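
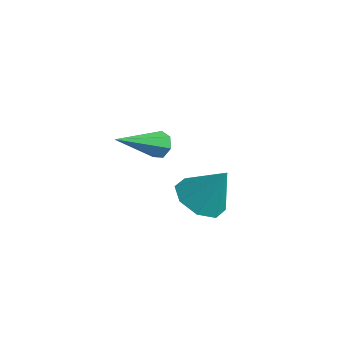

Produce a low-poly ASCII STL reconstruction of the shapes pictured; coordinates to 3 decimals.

solid 
facet normal -0.434 -0.306 -0.848
outer loop
vertex 2.174 -2.099 0.613
vertex 1.381 -1.956 0.967
vertex 1.951 -1.473 0.501
endloop
endfacet
facet normal 0.943 0.330 -0.031
outer loop
vertex 2.174 -2.099 0.613
vertex 1.951 -1.473 0.501
vertex 2.019 -1.504 2.213
endloop
endfacet
facet normal -0.433 -0.307 -0.848
outer loop
vertex 1.951 -1.473 0.501
vertex 1.381 -1.956 0.967
vertex 1.393 -1.131 0.662
endloop
endfacet
facet normal 0.521 0.853 -0.005
outer loop
vertex 1.951 -1.473 0.501
vertex 1.393 -1.131 0.662
vertex 2.019 -1.504 2.213
endloop
endfacet
facet normal -0.434 -0.307 -0.847
outer loop
vertex 1.393 -1.131 0.662
vertex 1.381 -1.956 0.967
vertex 0.829 -1.272 1.002
endloop
endfacet
facet normal -0.081 0.961 0.264
outer loop
vertex 1.393 -1.131 0.662
vertex 0.829 -1.272 1.002
vertex 2.019 -1.504 2.213
endloop
endfacet
facet normal -0.434 -0.307 -0.847
outer loop
vertex 0.829 -1.272 1.002
vertex 1.381 -1.956 0.967
vertex 0.588 -1.813 1.321
endloop
endfacet
facet normal -0.514 0.594 0.619
outer loop
vertex 0.829 -1.272 1.002
vertex 0.588 -1.813 1.321
vertex 2.019 -1.504 2.213
endloop
endfacet
facet normal -0.434 -0.308 -0.847
outer loop
vertex 0.588 -1.813 1.321
vertex 1.381 -1.956 0.967
vertex 0.812 -2.439 1.434
endloop
endfacet
facet normal -0.523 -0.034 0.851
outer loop
vertex 0.588 -1.813 1.321
vertex 0.812 -2.439 1.434
vertex 2.019 -1.504 2.213
endloop
endfacet
facet normal -0.434 -0.308 -0.847
outer loop
vertex 0.812 -2.439 1.434
vertex 1.381 -1.956 0.967
vertex 1.369 -2.781 1.273
endloop
endfacet
facet normal -0.102 -0.555 0.825
outer loop
vertex 0.812 -2.439 1.434
vertex 1.369 -2.781 1.273
vertex 2.019 -1.504 2.213
endloop
endfacet
facet normal -0.433 -0.308 -0.847
outer loop
vertex 1.369 -2.781 1.273
vertex 1.381 -1.956 0.967
vertex 1.934 -2.64 0.933
endloop
endfacet
facet normal 0.500 -0.664 0.556
outer loop
vertex 1.369 -2.781 1.273
vertex 1.934 -2.64 0.933
vertex 2.019 -1.504 2.213
endloop
endfacet
facet normal -0.434 -0.308 -0.847
outer loop
vertex 1.934 -2.64 0.933
vertex 1.381 -1.956 0.967
vertex 2.174 -2.099 0.613
endloop
endfacet
facet normal 0.934 -0.296 0.200
outer loop
vertex 1.934 -2.64 0.933
vertex 2.174 -2.099 0.613
vertex 2.019 -1.504 2.213
endloop
endfacet
facet normal 0.141 0.855 -0.498
outer loop
vertex -2.087 0.162 0.749
vertex -2.344 -0.039 0.331
vertex -2.541 0.233 0.742
endloop
endfacet
facet normal 0.028 0.274 0.961
outer loop
vertex -2.087 0.162 0.749
vertex -2.541 0.233 0.742
vertex -2.616 -1.681 1.289
endloop
endfacet
facet normal 0.140 0.855 -0.499
outer loop
vertex -2.541 0.233 0.742
vertex -2.344 -0.039 0.331
vertex -2.847 0.099 0.426
endloop
endfacet
facet normal -0.745 0.210 0.633
outer loop
vertex -2.541 0.233 0.742
vertex -2.847 0.099 0.426
vertex -2.616 -1.681 1.289
endloop
endfacet
facet normal 0.141 0.856 -0.498
outer loop
vertex -2.847 0.099 0.426
vertex -2.344 -0.039 0.331
vertex -2.774 -0.138 0.039
endloop
endfacet
facet normal -0.982 -0.168 -0.083
outer loop
vertex -2.847 0.099 0.426
vertex -2.774 -0.138 0.039
vertex -2.616 -1.681 1.289
endloop
endfacet
facet normal 0.142 0.855 -0.499
outer loop
vertex -2.774 -0.138 0.039
vertex -2.344 -0.039 0.331
vertex -2.378 -0.301 -0.128
endloop
endfacet
facet normal -0.507 -0.573 -0.643
outer loop
vertex -2.774 -0.138 0.039
vertex -2.378 -0.301 -0.128
vertex -2.616 -1.681 1.289
endloop
endfacet
facet normal 0.141 0.855 -0.499
outer loop
vertex -2.378 -0.301 -0.128
vertex -2.344 -0.039 0.331
vertex -1.956 -0.266 0.051
endloop
endfacet
facet normal 0.326 -0.704 -0.631
outer loop
vertex -2.378 -0.301 -0.128
vertex -1.956 -0.266 0.051
vertex -2.616 -1.681 1.289
endloop
endfacet
facet normal 0.141 0.856 -0.498
outer loop
vertex -1.956 -0.266 0.051
vertex -2.344 -0.039 0.331
vertex -1.826 -0.06 0.442
endloop
endfacet
facet normal 0.887 -0.460 -0.053
outer loop
vertex -1.956 -0.266 0.051
vertex -1.826 -0.06 0.442
vertex -2.616 -1.681 1.289
endloop
endfacet
facet normal 0.141 0.855 -0.498
outer loop
vertex -1.826 -0.06 0.442
vertex -2.344 -0.039 0.331
vertex -2.087 0.162 0.749
endloop
endfacet
facet normal 0.753 -0.024 0.657
outer loop
vertex -1.826 -0.06 0.442
vertex -2.087 0.162 0.749
vertex -2.616 -1.681 1.289
endloop
endfacet

endsolid


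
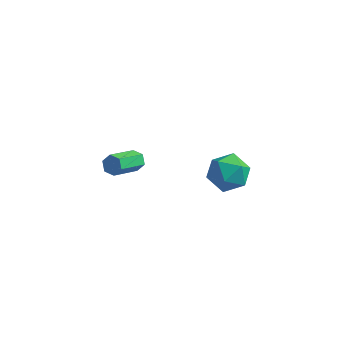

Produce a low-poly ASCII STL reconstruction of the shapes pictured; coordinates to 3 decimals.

solid 
facet normal 0.288 0.814 -0.505
outer loop
vertex -1.134 4.154 -0.949
vertex -1.344 4.456 -0.582
vertex -0.848 4.305 -0.542
endloop
endfacet
facet normal 0.784 -0.503 -0.364
outer loop
vertex -1.134 4.154 -0.949
vertex -0.848 4.305 -0.542
vertex -1.626 2.762 -0.086
endloop
endfacet
facet normal 0.784 -0.503 -0.364
outer loop
vertex -1.626 2.762 -0.086
vertex -0.848 4.305 -0.542
vertex -1.34 2.913 0.321
endloop
endfacet
facet normal -0.288 -0.814 0.504
outer loop
vertex -1.626 2.762 -0.086
vertex -1.34 2.913 0.321
vertex -1.836 3.064 0.282
endloop
endfacet
facet normal 0.288 0.814 -0.505
outer loop
vertex -0.848 4.305 -0.542
vertex -1.344 4.456 -0.582
vertex -1.058 4.607 -0.175
endloop
endfacet
facet normal 0.868 0.001 0.496
outer loop
vertex -0.848 4.305 -0.542
vertex -1.058 4.607 -0.175
vertex -1.34 2.913 0.321
endloop
endfacet
facet normal 0.869 0.000 0.495
outer loop
vertex -1.34 2.913 0.321
vertex -1.058 4.607 -0.175
vertex -1.55 3.215 0.689
endloop
endfacet
facet normal -0.288 -0.814 0.504
outer loop
vertex -1.34 2.913 0.321
vertex -1.55 3.215 0.689
vertex -1.836 3.064 0.282
endloop
endfacet
facet normal 0.288 0.814 -0.504
outer loop
vertex -1.058 4.607 -0.175
vertex -1.344 4.456 -0.582
vertex -1.554 4.758 -0.214
endloop
endfacet
facet normal 0.086 0.503 0.860
outer loop
vertex -1.058 4.607 -0.175
vertex -1.554 4.758 -0.214
vertex -1.55 3.215 0.689
endloop
endfacet
facet normal 0.084 0.503 0.860
outer loop
vertex -1.55 3.215 0.689
vertex -1.554 4.758 -0.214
vertex -2.046 3.366 0.649
endloop
endfacet
facet normal -0.288 -0.814 0.505
outer loop
vertex -1.55 3.215 0.689
vertex -2.046 3.366 0.649
vertex -1.836 3.064 0.282
endloop
endfacet
facet normal 0.288 0.814 -0.504
outer loop
vertex -1.554 4.758 -0.214
vertex -1.344 4.456 -0.582
vertex -1.84 4.607 -0.621
endloop
endfacet
facet normal -0.784 0.503 0.364
outer loop
vertex -1.554 4.758 -0.214
vertex -1.84 4.607 -0.621
vertex -2.046 3.366 0.649
endloop
endfacet
facet normal -0.784 0.503 0.364
outer loop
vertex -2.046 3.366 0.649
vertex -1.84 4.607 -0.621
vertex -2.332 3.215 0.242
endloop
endfacet
facet normal -0.288 -0.814 0.505
outer loop
vertex -2.046 3.366 0.649
vertex -2.332 3.215 0.242
vertex -1.836 3.064 0.282
endloop
endfacet
facet normal 0.288 0.814 -0.504
outer loop
vertex -1.84 4.607 -0.621
vertex -1.344 4.456 -0.582
vertex -1.63 4.305 -0.989
endloop
endfacet
facet normal -0.869 -0.000 -0.496
outer loop
vertex -1.84 4.607 -0.621
vertex -1.63 4.305 -0.989
vertex -2.332 3.215 0.242
endloop
endfacet
facet normal -0.868 -0.001 -0.496
outer loop
vertex -2.332 3.215 0.242
vertex -1.63 4.305 -0.989
vertex -2.122 2.913 -0.125
endloop
endfacet
facet normal -0.288 -0.814 0.505
outer loop
vertex -2.332 3.215 0.242
vertex -2.122 2.913 -0.125
vertex -1.836 3.064 0.282
endloop
endfacet
facet normal 0.288 0.814 -0.505
outer loop
vertex -1.63 4.305 -0.989
vertex -1.344 4.456 -0.582
vertex -1.134 4.154 -0.949
endloop
endfacet
facet normal -0.084 -0.504 -0.860
outer loop
vertex -1.63 4.305 -0.989
vertex -1.134 4.154 -0.949
vertex -2.122 2.913 -0.125
endloop
endfacet
facet normal -0.086 -0.503 -0.860
outer loop
vertex -2.122 2.913 -0.125
vertex -1.134 4.154 -0.949
vertex -1.626 2.762 -0.086
endloop
endfacet
facet normal -0.288 -0.814 0.504
outer loop
vertex -2.122 2.913 -0.125
vertex -1.626 2.762 -0.086
vertex -1.836 3.064 0.282
endloop
endfacet
facet normal 0.073 0.180 0.981
outer loop
vertex 3.741 2.553 3.77
vertex 3.384 1.663 3.96
vertex 4.348 1.793 3.864
endloop
endfacet
facet normal 0.575 0.536 0.619
outer loop
vertex 3.741 2.553 3.77
vertex 4.348 1.793 3.864
vertex 4.496 2.451 3.157
endloop
endfacet
facet normal 0.248 0.958 0.146
outer loop
vertex 3.741 2.553 3.77
vertex 4.496 2.451 3.157
vertex 3.622 2.729 2.816
endloop
endfacet
facet normal -0.456 0.863 0.216
outer loop
vertex 3.741 2.553 3.77
vertex 3.622 2.729 2.816
vertex 2.935 2.242 3.312
endloop
endfacet
facet normal -0.564 0.382 0.732
outer loop
vertex 3.741 2.553 3.77
vertex 2.935 2.242 3.312
vertex 3.384 1.663 3.96
endloop
endfacet
facet normal 0.965 0.059 0.257
outer loop
vertex 4.496 2.451 3.157
vertex 4.348 1.793 3.864
vertex 4.605 1.498 2.968
endloop
endfacet
facet normal 0.153 -0.516 0.843
outer loop
vertex 4.348 1.793 3.864
vertex 3.384 1.663 3.96
vertex 3.918 1.011 3.464
endloop
endfacet
facet normal -0.878 -0.188 0.441
outer loop
vertex 3.384 1.663 3.96
vertex 2.935 2.242 3.312
vertex 3.044 1.289 3.123
endloop
endfacet
facet normal -0.704 0.590 -0.396
outer loop
vertex 2.935 2.242 3.312
vertex 3.622 2.729 2.816
vertex 3.192 1.947 2.416
endloop
endfacet
facet normal 0.435 0.743 -0.509
outer loop
vertex 3.622 2.729 2.816
vertex 4.496 2.451 3.157
vertex 4.156 2.077 2.32
endloop
endfacet
facet normal 0.456 -0.863 -0.216
outer loop
vertex 3.799 1.187 2.51
vertex 4.605 1.498 2.968
vertex 3.918 1.011 3.464
endloop
endfacet
facet normal -0.248 -0.958 -0.146
outer loop
vertex 3.799 1.187 2.51
vertex 3.918 1.011 3.464
vertex 3.044 1.289 3.123
endloop
endfacet
facet normal -0.575 -0.536 -0.619
outer loop
vertex 3.799 1.187 2.51
vertex 3.044 1.289 3.123
vertex 3.192 1.947 2.416
endloop
endfacet
facet normal -0.073 -0.180 -0.981
outer loop
vertex 3.799 1.187 2.51
vertex 3.192 1.947 2.416
vertex 4.156 2.077 2.32
endloop
endfacet
facet normal 0.564 -0.382 -0.732
outer loop
vertex 3.799 1.187 2.51
vertex 4.156 2.077 2.32
vertex 4.605 1.498 2.968
endloop
endfacet
facet normal 0.704 -0.590 0.396
outer loop
vertex 3.918 1.011 3.464
vertex 4.605 1.498 2.968
vertex 4.348 1.793 3.864
endloop
endfacet
facet normal -0.435 -0.743 0.509
outer loop
vertex 3.044 1.289 3.123
vertex 3.918 1.011 3.464
vertex 3.384 1.663 3.96
endloop
endfacet
facet normal -0.965 -0.059 -0.257
outer loop
vertex 3.192 1.947 2.416
vertex 3.044 1.289 3.123
vertex 2.935 2.242 3.312
endloop
endfacet
facet normal -0.153 0.516 -0.843
outer loop
vertex 4.156 2.077 2.32
vertex 3.192 1.947 2.416
vertex 3.622 2.729 2.816
endloop
endfacet
facet normal 0.878 0.188 -0.441
outer loop
vertex 4.605 1.498 2.968
vertex 4.156 2.077 2.32
vertex 4.496 2.451 3.157
endloop
endfacet

endsolid


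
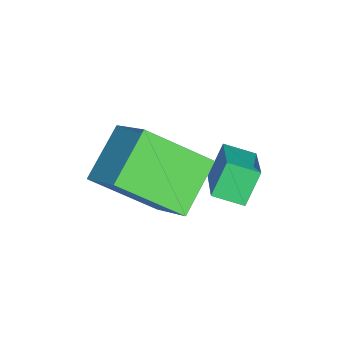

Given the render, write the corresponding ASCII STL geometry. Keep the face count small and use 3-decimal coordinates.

solid 
facet normal -0.788 0.269 0.553
outer loop
vertex -0.426 -0.308 0.171
vertex -0.746 1.416 -1.125
vertex -1.442 -1.242 -0.822
endloop
endfacet
facet normal 0.146 -0.791 0.594
outer loop
vertex -0.054 -1.716 -1.795
vertex -0.426 -0.308 0.171
vertex -1.442 -1.242 -0.822
endloop
endfacet
facet normal -0.788 0.269 0.553
outer loop
vertex -1.442 -1.242 -0.822
vertex -0.746 1.416 -1.125
vertex -1.762 0.482 -2.117
endloop
endfacet
facet normal -0.597 -0.550 -0.584
outer loop
vertex -1.762 0.482 -2.117
vertex -0.054 -1.716 -1.795
vertex -1.442 -1.242 -0.822
endloop
endfacet
facet normal 0.597 0.550 0.584
outer loop
vertex -0.426 -0.308 0.171
vertex 0.642 0.942 -2.098
vertex -0.746 1.416 -1.125
endloop
endfacet
facet normal 0.147 -0.791 0.594
outer loop
vertex 0.962 -0.782 -0.803
vertex -0.426 -0.308 0.171
vertex -0.054 -1.716 -1.795
endloop
endfacet
facet normal 0.597 0.550 0.584
outer loop
vertex 0.962 -0.782 -0.803
vertex 0.642 0.942 -2.098
vertex -0.426 -0.308 0.171
endloop
endfacet
facet normal -0.147 0.791 -0.594
outer loop
vertex -0.746 1.416 -1.125
vertex 0.642 0.942 -2.098
vertex -1.762 0.482 -2.117
endloop
endfacet
facet normal -0.597 -0.550 -0.584
outer loop
vertex -0.374 0.008 -3.091
vertex -0.054 -1.716 -1.795
vertex -1.762 0.482 -2.117
endloop
endfacet
facet normal -0.147 0.791 -0.594
outer loop
vertex -1.762 0.482 -2.117
vertex 0.642 0.942 -2.098
vertex -0.374 0.008 -3.091
endloop
endfacet
facet normal 0.788 -0.270 -0.553
outer loop
vertex -0.374 0.008 -3.091
vertex 0.962 -0.782 -0.803
vertex -0.054 -1.716 -1.795
endloop
endfacet
facet normal 0.788 -0.269 -0.553
outer loop
vertex 0.642 0.942 -2.098
vertex 0.962 -0.782 -0.803
vertex -0.374 0.008 -3.091
endloop
endfacet
facet normal -0.477 0.272 0.836
outer loop
vertex -1.224 1.646 -1.625
vertex -1.274 2.52 -1.938
vertex -2.681 1.305 -2.346
endloop
endfacet
facet normal 0.053 -0.940 0.337
outer loop
vertex -2.146 1.0 -3.282
vertex -1.224 1.646 -1.625
vertex -2.681 1.305 -2.346
endloop
endfacet
facet normal -0.477 0.272 0.836
outer loop
vertex -2.681 1.305 -2.346
vertex -1.274 2.52 -1.938
vertex -2.73 2.18 -2.659
endloop
endfacet
facet normal -0.877 -0.205 -0.435
outer loop
vertex -2.73 2.18 -2.659
vertex -2.146 1.0 -3.282
vertex -2.681 1.305 -2.346
endloop
endfacet
facet normal 0.877 0.206 0.434
outer loop
vertex -1.224 1.646 -1.625
vertex -0.739 2.215 -2.874
vertex -1.274 2.52 -1.938
endloop
endfacet
facet normal 0.052 -0.940 0.337
outer loop
vertex -0.69 1.34 -2.561
vertex -1.224 1.646 -1.625
vertex -2.146 1.0 -3.282
endloop
endfacet
facet normal 0.878 0.204 0.434
outer loop
vertex -0.69 1.34 -2.561
vertex -0.739 2.215 -2.874
vertex -1.224 1.646 -1.625
endloop
endfacet
facet normal -0.053 0.940 -0.337
outer loop
vertex -1.274 2.52 -1.938
vertex -0.739 2.215 -2.874
vertex -2.73 2.18 -2.659
endloop
endfacet
facet normal -0.877 -0.205 -0.433
outer loop
vertex -2.196 1.874 -3.595
vertex -2.146 1.0 -3.282
vertex -2.73 2.18 -2.659
endloop
endfacet
facet normal -0.053 0.940 -0.337
outer loop
vertex -2.73 2.18 -2.659
vertex -0.739 2.215 -2.874
vertex -2.196 1.874 -3.595
endloop
endfacet
facet normal 0.477 -0.272 -0.836
outer loop
vertex -2.196 1.874 -3.595
vertex -0.69 1.34 -2.561
vertex -2.146 1.0 -3.282
endloop
endfacet
facet normal 0.477 -0.272 -0.836
outer loop
vertex -0.739 2.215 -2.874
vertex -0.69 1.34 -2.561
vertex -2.196 1.874 -3.595
endloop
endfacet

endsolid


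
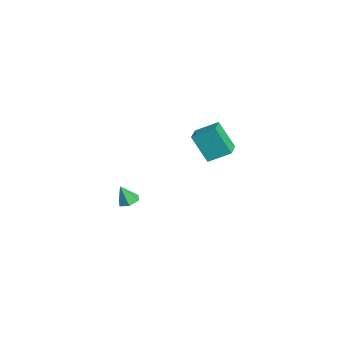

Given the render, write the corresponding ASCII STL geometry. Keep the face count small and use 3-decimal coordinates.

solid 
facet normal -0.357 -0.396 0.846
outer loop
vertex 3.314 0.462 2.9
vertex 2.344 0.853 2.674
vertex 3.053 -0.515 2.332
endloop
endfacet
facet normal 0.906 -0.365 0.212
outer loop
vertex 3.596 0.087 1.046
vertex 3.314 0.462 2.9
vertex 3.053 -0.515 2.332
endloop
endfacet
facet normal -0.357 -0.396 0.846
outer loop
vertex 3.053 -0.515 2.332
vertex 2.344 0.853 2.674
vertex 2.083 -0.124 2.106
endloop
endfacet
facet normal -0.225 -0.842 -0.490
outer loop
vertex 2.083 -0.124 2.106
vertex 3.596 0.087 1.046
vertex 3.053 -0.515 2.332
endloop
endfacet
facet normal 0.225 0.842 0.490
outer loop
vertex 3.314 0.462 2.9
vertex 2.887 1.455 1.388
vertex 2.344 0.853 2.674
endloop
endfacet
facet normal 0.906 -0.365 0.212
outer loop
vertex 3.857 1.064 1.614
vertex 3.314 0.462 2.9
vertex 3.596 0.087 1.046
endloop
endfacet
facet normal 0.225 0.842 0.490
outer loop
vertex 3.857 1.064 1.614
vertex 2.887 1.455 1.388
vertex 3.314 0.462 2.9
endloop
endfacet
facet normal -0.906 0.365 -0.212
outer loop
vertex 2.344 0.853 2.674
vertex 2.887 1.455 1.388
vertex 2.083 -0.124 2.106
endloop
endfacet
facet normal -0.225 -0.842 -0.490
outer loop
vertex 2.626 0.478 0.82
vertex 3.596 0.087 1.046
vertex 2.083 -0.124 2.106
endloop
endfacet
facet normal -0.906 0.365 -0.212
outer loop
vertex 2.083 -0.124 2.106
vertex 2.887 1.455 1.388
vertex 2.626 0.478 0.82
endloop
endfacet
facet normal 0.357 0.396 -0.846
outer loop
vertex 2.626 0.478 0.82
vertex 3.857 1.064 1.614
vertex 3.596 0.087 1.046
endloop
endfacet
facet normal 0.357 0.396 -0.846
outer loop
vertex 2.887 1.455 1.388
vertex 3.857 1.064 1.614
vertex 2.626 0.478 0.82
endloop
endfacet
facet normal 0.092 0.369 -0.925
outer loop
vertex -0.708 -2.534 -4.287
vertex -1.252 -2.459 -4.311
vertex -0.927 -2.058 -4.119
endloop
endfacet
facet normal 0.792 0.156 0.591
outer loop
vertex -0.708 -2.534 -4.287
vertex -0.927 -2.058 -4.119
vertex -1.348 -2.841 -3.349
endloop
endfacet
facet normal 0.093 0.368 -0.925
outer loop
vertex -0.927 -2.058 -4.119
vertex -1.252 -2.459 -4.311
vertex -1.471 -1.983 -4.144
endloop
endfacet
facet normal 0.061 0.683 0.728
outer loop
vertex -0.927 -2.058 -4.119
vertex -1.471 -1.983 -4.144
vertex -1.348 -2.841 -3.349
endloop
endfacet
facet normal 0.092 0.367 -0.926
outer loop
vertex -1.471 -1.983 -4.144
vertex -1.252 -2.459 -4.311
vertex -1.796 -2.383 -4.335
endloop
endfacet
facet normal -0.767 0.374 0.522
outer loop
vertex -1.471 -1.983 -4.144
vertex -1.796 -2.383 -4.335
vertex -1.348 -2.841 -3.349
endloop
endfacet
facet normal 0.092 0.369 -0.925
outer loop
vertex -1.796 -2.383 -4.335
vertex -1.252 -2.459 -4.311
vertex -1.577 -2.859 -4.503
endloop
endfacet
facet normal -0.868 -0.463 0.179
outer loop
vertex -1.796 -2.383 -4.335
vertex -1.577 -2.859 -4.503
vertex -1.348 -2.841 -3.349
endloop
endfacet
facet normal 0.092 0.369 -0.925
outer loop
vertex -1.577 -2.859 -4.503
vertex -1.252 -2.459 -4.311
vertex -1.033 -2.934 -4.479
endloop
endfacet
facet normal -0.138 -0.989 0.043
outer loop
vertex -1.577 -2.859 -4.503
vertex -1.033 -2.934 -4.479
vertex -1.348 -2.841 -3.349
endloop
endfacet
facet normal 0.092 0.369 -0.925
outer loop
vertex -1.033 -2.934 -4.479
vertex -1.252 -2.459 -4.311
vertex -0.708 -2.534 -4.287
endloop
endfacet
facet normal 0.690 -0.680 0.248
outer loop
vertex -1.033 -2.934 -4.479
vertex -0.708 -2.534 -4.287
vertex -1.348 -2.841 -3.349
endloop
endfacet

endsolid


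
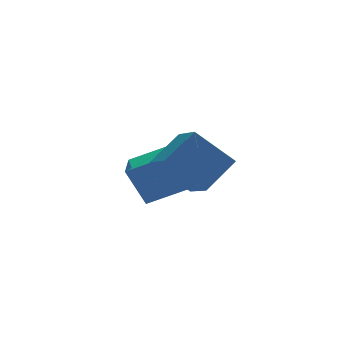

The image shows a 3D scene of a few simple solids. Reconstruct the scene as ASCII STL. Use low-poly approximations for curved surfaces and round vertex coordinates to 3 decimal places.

solid 
facet normal -0.876 0.195 -0.441
outer loop
vertex -3.824 0.506 -1.745
vertex -3.337 2.081 -2.015
vertex -3.12 0.012 -3.361
endloop
endfacet
facet normal -0.291 -0.943 0.161
outer loop
vertex -1.263 -0.401 -2.425
vertex -3.824 0.506 -1.745
vertex -3.12 0.012 -3.361
endloop
endfacet
facet normal -0.876 0.195 -0.442
outer loop
vertex -3.12 0.012 -3.361
vertex -3.337 2.081 -2.015
vertex -2.633 1.587 -3.63
endloop
endfacet
facet normal 0.385 -0.270 -0.883
outer loop
vertex -2.633 1.587 -3.63
vertex -1.263 -0.401 -2.425
vertex -3.12 0.012 -3.361
endloop
endfacet
facet normal -0.385 0.270 0.883
outer loop
vertex -3.824 0.506 -1.745
vertex -1.48 1.668 -1.079
vertex -3.337 2.081 -2.015
endloop
endfacet
facet normal -0.291 -0.943 0.162
outer loop
vertex -1.967 0.093 -0.81
vertex -3.824 0.506 -1.745
vertex -1.263 -0.401 -2.425
endloop
endfacet
facet normal -0.385 0.270 0.883
outer loop
vertex -1.967 0.093 -0.81
vertex -1.48 1.668 -1.079
vertex -3.824 0.506 -1.745
endloop
endfacet
facet normal 0.291 0.943 -0.162
outer loop
vertex -3.337 2.081 -2.015
vertex -1.48 1.668 -1.079
vertex -2.633 1.587 -3.63
endloop
endfacet
facet normal 0.384 -0.270 -0.883
outer loop
vertex -0.776 1.174 -2.695
vertex -1.263 -0.401 -2.425
vertex -2.633 1.587 -3.63
endloop
endfacet
facet normal 0.291 0.943 -0.161
outer loop
vertex -2.633 1.587 -3.63
vertex -1.48 1.668 -1.079
vertex -0.776 1.174 -2.695
endloop
endfacet
facet normal 0.876 -0.195 0.441
outer loop
vertex -0.776 1.174 -2.695
vertex -1.967 0.093 -0.81
vertex -1.263 -0.401 -2.425
endloop
endfacet
facet normal 0.876 -0.195 0.441
outer loop
vertex -1.48 1.668 -1.079
vertex -1.967 0.093 -0.81
vertex -0.776 1.174 -2.695
endloop
endfacet
facet normal -0.673 0.318 0.668
outer loop
vertex -1.958 -2.87 1.96
vertex -2.132 -1.254 1.015
vertex -3.249 -3.574 0.993
endloop
endfacet
facet normal 0.092 -0.860 0.503
outer loop
vertex -1.868 -4.226 -0.375
vertex -1.958 -2.87 1.96
vertex -3.249 -3.574 0.993
endloop
endfacet
facet normal -0.673 0.318 0.668
outer loop
vertex -3.249 -3.574 0.993
vertex -2.132 -1.254 1.015
vertex -3.423 -1.958 0.049
endloop
endfacet
facet normal -0.733 -0.400 -0.550
outer loop
vertex -3.423 -1.958 0.049
vertex -1.868 -4.226 -0.375
vertex -3.249 -3.574 0.993
endloop
endfacet
facet normal 0.733 0.400 0.550
outer loop
vertex -1.958 -2.87 1.96
vertex -0.751 -1.906 -0.353
vertex -2.132 -1.254 1.015
endloop
endfacet
facet normal 0.093 -0.859 0.503
outer loop
vertex -0.577 -3.522 0.591
vertex -1.958 -2.87 1.96
vertex -1.868 -4.226 -0.375
endloop
endfacet
facet normal 0.734 0.400 0.549
outer loop
vertex -0.577 -3.522 0.591
vertex -0.751 -1.906 -0.353
vertex -1.958 -2.87 1.96
endloop
endfacet
facet normal -0.092 0.859 -0.503
outer loop
vertex -2.132 -1.254 1.015
vertex -0.751 -1.906 -0.353
vertex -3.423 -1.958 0.049
endloop
endfacet
facet normal -0.734 -0.400 -0.549
outer loop
vertex -2.042 -2.61 -1.32
vertex -1.868 -4.226 -0.375
vertex -3.423 -1.958 0.049
endloop
endfacet
facet normal -0.092 0.860 -0.503
outer loop
vertex -3.423 -1.958 0.049
vertex -0.751 -1.906 -0.353
vertex -2.042 -2.61 -1.32
endloop
endfacet
facet normal 0.673 -0.318 -0.668
outer loop
vertex -2.042 -2.61 -1.32
vertex -0.577 -3.522 0.591
vertex -1.868 -4.226 -0.375
endloop
endfacet
facet normal 0.673 -0.318 -0.668
outer loop
vertex -0.751 -1.906 -0.353
vertex -0.577 -3.522 0.591
vertex -2.042 -2.61 -1.32
endloop
endfacet

endsolid


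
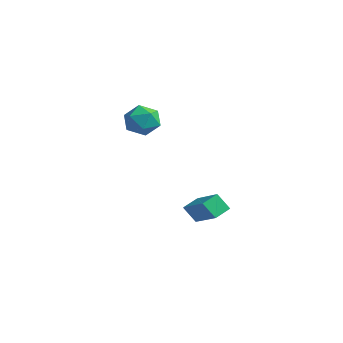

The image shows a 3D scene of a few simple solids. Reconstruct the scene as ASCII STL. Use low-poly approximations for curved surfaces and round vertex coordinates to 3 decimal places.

solid 
facet normal -0.996 -0.068 -0.058
outer loop
vertex 1.366 0.431 1.686
vertex 1.354 -0.04 2.446
vertex 1.292 0.852 2.471
endloop
endfacet
facet normal -0.764 0.536 -0.359
outer loop
vertex 1.366 0.431 1.686
vertex 1.292 0.852 2.471
vertex 1.824 1.184 1.835
endloop
endfacet
facet normal -0.308 0.362 -0.880
outer loop
vertex 1.366 0.431 1.686
vertex 1.824 1.184 1.835
vertex 2.215 0.498 1.416
endloop
endfacet
facet normal -0.259 -0.351 -0.900
outer loop
vertex 1.366 0.431 1.686
vertex 2.215 0.498 1.416
vertex 1.925 -0.258 1.794
endloop
endfacet
facet normal -0.683 -0.616 -0.392
outer loop
vertex 1.366 0.431 1.686
vertex 1.925 -0.258 1.794
vertex 1.354 -0.04 2.446
endloop
endfacet
facet normal -0.404 0.905 0.135
outer loop
vertex 1.824 1.184 1.835
vertex 1.292 0.852 2.471
vertex 2.095 1.178 2.686
endloop
endfacet
facet normal -0.779 -0.072 0.622
outer loop
vertex 1.292 0.852 2.471
vertex 1.354 -0.04 2.446
vertex 1.805 0.422 3.064
endloop
endfacet
facet normal -0.274 -0.958 0.080
outer loop
vertex 1.354 -0.04 2.446
vertex 1.925 -0.258 1.794
vertex 2.196 -0.264 2.645
endloop
endfacet
facet normal 0.413 -0.529 -0.741
outer loop
vertex 1.925 -0.258 1.794
vertex 2.215 0.498 1.416
vertex 2.728 0.068 2.009
endloop
endfacet
facet normal 0.333 0.622 -0.708
outer loop
vertex 2.215 0.498 1.416
vertex 1.824 1.184 1.835
vertex 2.666 0.96 2.034
endloop
endfacet
facet normal 0.259 0.351 0.900
outer loop
vertex 2.654 0.489 2.794
vertex 2.095 1.178 2.686
vertex 1.805 0.422 3.064
endloop
endfacet
facet normal 0.308 -0.362 0.880
outer loop
vertex 2.654 0.489 2.794
vertex 1.805 0.422 3.064
vertex 2.196 -0.264 2.645
endloop
endfacet
facet normal 0.764 -0.536 0.359
outer loop
vertex 2.654 0.489 2.794
vertex 2.196 -0.264 2.645
vertex 2.728 0.068 2.009
endloop
endfacet
facet normal 0.996 0.068 0.058
outer loop
vertex 2.654 0.489 2.794
vertex 2.728 0.068 2.009
vertex 2.666 0.96 2.034
endloop
endfacet
facet normal 0.683 0.616 0.392
outer loop
vertex 2.654 0.489 2.794
vertex 2.666 0.96 2.034
vertex 2.095 1.178 2.686
endloop
endfacet
facet normal -0.413 0.529 0.741
outer loop
vertex 1.805 0.422 3.064
vertex 2.095 1.178 2.686
vertex 1.292 0.852 2.471
endloop
endfacet
facet normal -0.333 -0.622 0.708
outer loop
vertex 2.196 -0.264 2.645
vertex 1.805 0.422 3.064
vertex 1.354 -0.04 2.446
endloop
endfacet
facet normal 0.404 -0.905 -0.135
outer loop
vertex 2.728 0.068 2.009
vertex 2.196 -0.264 2.645
vertex 1.925 -0.258 1.794
endloop
endfacet
facet normal 0.779 0.072 -0.622
outer loop
vertex 2.666 0.96 2.034
vertex 2.728 0.068 2.009
vertex 2.215 0.498 1.416
endloop
endfacet
facet normal 0.274 0.958 -0.080
outer loop
vertex 2.095 1.178 2.686
vertex 2.666 0.96 2.034
vertex 1.824 1.184 1.835
endloop
endfacet
facet normal -0.407 -0.405 0.819
outer loop
vertex 3.569 3.24 -2.134
vertex 1.932 3.286 -2.926
vertex 3.709 2.417 -2.471
endloop
endfacet
facet normal 0.900 -0.025 0.435
outer loop
vertex 4.108 2.814 -3.274
vertex 3.569 3.24 -2.134
vertex 3.709 2.417 -2.471
endloop
endfacet
facet normal -0.408 -0.405 0.818
outer loop
vertex 3.709 2.417 -2.471
vertex 1.932 3.286 -2.926
vertex 2.071 2.464 -3.264
endloop
endfacet
facet normal 0.155 -0.914 -0.375
outer loop
vertex 2.071 2.464 -3.264
vertex 4.108 2.814 -3.274
vertex 3.709 2.417 -2.471
endloop
endfacet
facet normal -0.156 0.914 0.375
outer loop
vertex 3.569 3.24 -2.134
vertex 2.331 3.683 -3.729
vertex 1.932 3.286 -2.926
endloop
endfacet
facet normal 0.900 -0.027 0.435
outer loop
vertex 3.969 3.636 -2.936
vertex 3.569 3.24 -2.134
vertex 4.108 2.814 -3.274
endloop
endfacet
facet normal -0.155 0.914 0.374
outer loop
vertex 3.969 3.636 -2.936
vertex 2.331 3.683 -3.729
vertex 3.569 3.24 -2.134
endloop
endfacet
facet normal -0.900 0.026 -0.434
outer loop
vertex 1.932 3.286 -2.926
vertex 2.331 3.683 -3.729
vertex 2.071 2.464 -3.264
endloop
endfacet
facet normal 0.155 -0.914 -0.374
outer loop
vertex 2.471 2.86 -4.066
vertex 4.108 2.814 -3.274
vertex 2.071 2.464 -3.264
endloop
endfacet
facet normal -0.900 0.026 -0.436
outer loop
vertex 2.071 2.464 -3.264
vertex 2.331 3.683 -3.729
vertex 2.471 2.86 -4.066
endloop
endfacet
facet normal 0.407 0.405 -0.818
outer loop
vertex 2.471 2.86 -4.066
vertex 3.969 3.636 -2.936
vertex 4.108 2.814 -3.274
endloop
endfacet
facet normal 0.408 0.405 -0.819
outer loop
vertex 2.331 3.683 -3.729
vertex 3.969 3.636 -2.936
vertex 2.471 2.86 -4.066
endloop
endfacet

endsolid


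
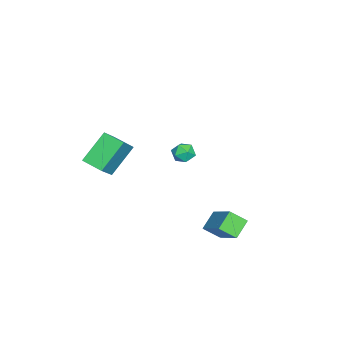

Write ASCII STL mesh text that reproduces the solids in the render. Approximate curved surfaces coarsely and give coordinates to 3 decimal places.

solid 
facet normal -0.641 -0.500 -0.582
outer loop
vertex 2.378 1.685 -2.856
vertex 2.274 2.531 -3.469
vertex 3.238 1.327 -3.496
endloop
endfacet
facet normal 0.100 -0.805 0.584
outer loop
vertex 4.546 2.349 -2.311
vertex 2.378 1.685 -2.856
vertex 3.238 1.327 -3.496
endloop
endfacet
facet normal -0.642 -0.501 -0.580
outer loop
vertex 3.238 1.327 -3.496
vertex 2.274 2.531 -3.469
vertex 3.133 2.173 -4.11
endloop
endfacet
facet normal 0.761 -0.317 -0.567
outer loop
vertex 3.133 2.173 -4.11
vertex 4.546 2.349 -2.311
vertex 3.238 1.327 -3.496
endloop
endfacet
facet normal -0.761 0.317 0.566
outer loop
vertex 2.378 1.685 -2.856
vertex 3.582 3.553 -2.284
vertex 2.274 2.531 -3.469
endloop
endfacet
facet normal 0.100 -0.806 0.584
outer loop
vertex 3.687 2.707 -1.67
vertex 2.378 1.685 -2.856
vertex 4.546 2.349 -2.311
endloop
endfacet
facet normal -0.761 0.317 0.567
outer loop
vertex 3.687 2.707 -1.67
vertex 3.582 3.553 -2.284
vertex 2.378 1.685 -2.856
endloop
endfacet
facet normal -0.100 0.805 -0.584
outer loop
vertex 2.274 2.531 -3.469
vertex 3.582 3.553 -2.284
vertex 3.133 2.173 -4.11
endloop
endfacet
facet normal 0.761 -0.317 -0.566
outer loop
vertex 4.442 3.195 -2.924
vertex 4.546 2.349 -2.311
vertex 3.133 2.173 -4.11
endloop
endfacet
facet normal -0.100 0.805 -0.584
outer loop
vertex 3.133 2.173 -4.11
vertex 3.582 3.553 -2.284
vertex 4.442 3.195 -2.924
endloop
endfacet
facet normal 0.642 0.500 0.581
outer loop
vertex 4.442 3.195 -2.924
vertex 3.687 2.707 -1.67
vertex 4.546 2.349 -2.311
endloop
endfacet
facet normal 0.641 0.501 0.581
outer loop
vertex 3.582 3.553 -2.284
vertex 3.687 2.707 -1.67
vertex 4.442 3.195 -2.924
endloop
endfacet
facet normal -0.473 -0.064 0.879
outer loop
vertex -3.179 -0.534 -2.216
vertex -3.468 -1.133 -2.415
vertex -2.857 -1.135 -2.086
endloop
endfacet
facet normal 0.147 0.284 0.948
outer loop
vertex -3.179 -0.534 -2.216
vertex -2.857 -1.135 -2.086
vertex -2.493 -0.586 -2.307
endloop
endfacet
facet normal 0.132 0.848 0.513
outer loop
vertex -3.179 -0.534 -2.216
vertex -2.493 -0.586 -2.307
vertex -2.88 -0.245 -2.771
endloop
endfacet
facet normal -0.497 0.850 0.175
outer loop
vertex -3.179 -0.534 -2.216
vertex -2.88 -0.245 -2.771
vertex -3.482 -0.583 -2.838
endloop
endfacet
facet normal -0.870 0.286 0.401
outer loop
vertex -3.179 -0.534 -2.216
vertex -3.482 -0.583 -2.838
vertex -3.468 -1.133 -2.415
endloop
endfacet
facet normal 0.669 -0.151 0.728
outer loop
vertex -2.493 -0.586 -2.307
vertex -2.857 -1.135 -2.086
vertex -2.358 -1.217 -2.562
endloop
endfacet
facet normal -0.334 -0.714 0.616
outer loop
vertex -2.857 -1.135 -2.086
vertex -3.468 -1.133 -2.415
vertex -2.96 -1.555 -2.629
endloop
endfacet
facet normal -0.977 -0.146 -0.157
outer loop
vertex -3.468 -1.133 -2.415
vertex -3.482 -0.583 -2.838
vertex -3.347 -1.214 -3.093
endloop
endfacet
facet normal -0.372 0.767 -0.523
outer loop
vertex -3.482 -0.583 -2.838
vertex -2.88 -0.245 -2.771
vertex -2.983 -0.665 -3.314
endloop
endfacet
facet normal 0.645 0.764 0.024
outer loop
vertex -2.88 -0.245 -2.771
vertex -2.493 -0.586 -2.307
vertex -2.372 -0.667 -2.985
endloop
endfacet
facet normal 0.497 -0.850 -0.175
outer loop
vertex -2.661 -1.266 -3.184
vertex -2.358 -1.217 -2.562
vertex -2.96 -1.555 -2.629
endloop
endfacet
facet normal -0.132 -0.848 -0.513
outer loop
vertex -2.661 -1.266 -3.184
vertex -2.96 -1.555 -2.629
vertex -3.347 -1.214 -3.093
endloop
endfacet
facet normal -0.147 -0.284 -0.948
outer loop
vertex -2.661 -1.266 -3.184
vertex -3.347 -1.214 -3.093
vertex -2.983 -0.665 -3.314
endloop
endfacet
facet normal 0.473 0.064 -0.879
outer loop
vertex -2.661 -1.266 -3.184
vertex -2.983 -0.665 -3.314
vertex -2.372 -0.667 -2.985
endloop
endfacet
facet normal 0.870 -0.286 -0.401
outer loop
vertex -2.661 -1.266 -3.184
vertex -2.372 -0.667 -2.985
vertex -2.358 -1.217 -2.562
endloop
endfacet
facet normal 0.372 -0.767 0.523
outer loop
vertex -2.96 -1.555 -2.629
vertex -2.358 -1.217 -2.562
vertex -2.857 -1.135 -2.086
endloop
endfacet
facet normal -0.645 -0.764 -0.024
outer loop
vertex -3.347 -1.214 -3.093
vertex -2.96 -1.555 -2.629
vertex -3.468 -1.133 -2.415
endloop
endfacet
facet normal -0.669 0.151 -0.728
outer loop
vertex -2.983 -0.665 -3.314
vertex -3.347 -1.214 -3.093
vertex -3.482 -0.583 -2.838
endloop
endfacet
facet normal 0.334 0.714 -0.616
outer loop
vertex -2.372 -0.667 -2.985
vertex -2.983 -0.665 -3.314
vertex -2.88 -0.245 -2.771
endloop
endfacet
facet normal 0.977 0.146 0.157
outer loop
vertex -2.358 -1.217 -2.562
vertex -2.372 -0.667 -2.985
vertex -2.493 -0.586 -2.307
endloop
endfacet
facet normal -0.588 0.420 0.691
outer loop
vertex 1.699 -3.83 1.615
vertex 2.153 -2.762 1.353
vertex 0.58 -3.619 0.535
endloop
endfacet
facet normal -0.382 -0.898 0.220
outer loop
vertex 1.727 -4.438 -0.813
vertex 1.699 -3.83 1.615
vertex 0.58 -3.619 0.535
endloop
endfacet
facet normal -0.588 0.420 0.691
outer loop
vertex 0.58 -3.619 0.535
vertex 2.153 -2.762 1.353
vertex 1.034 -2.551 0.272
endloop
endfacet
facet normal -0.713 0.134 -0.688
outer loop
vertex 1.034 -2.551 0.272
vertex 1.727 -4.438 -0.813
vertex 0.58 -3.619 0.535
endloop
endfacet
facet normal 0.713 -0.134 0.688
outer loop
vertex 1.699 -3.83 1.615
vertex 3.3 -3.581 0.005
vertex 2.153 -2.762 1.353
endloop
endfacet
facet normal -0.382 -0.897 0.220
outer loop
vertex 2.846 -4.649 0.268
vertex 1.699 -3.83 1.615
vertex 1.727 -4.438 -0.813
endloop
endfacet
facet normal 0.713 -0.134 0.688
outer loop
vertex 2.846 -4.649 0.268
vertex 3.3 -3.581 0.005
vertex 1.699 -3.83 1.615
endloop
endfacet
facet normal 0.382 0.898 -0.220
outer loop
vertex 2.153 -2.762 1.353
vertex 3.3 -3.581 0.005
vertex 1.034 -2.551 0.272
endloop
endfacet
facet normal -0.713 0.134 -0.688
outer loop
vertex 2.181 -3.37 -1.075
vertex 1.727 -4.438 -0.813
vertex 1.034 -2.551 0.272
endloop
endfacet
facet normal 0.382 0.897 -0.220
outer loop
vertex 1.034 -2.551 0.272
vertex 3.3 -3.581 0.005
vertex 2.181 -3.37 -1.075
endloop
endfacet
facet normal 0.588 -0.420 -0.691
outer loop
vertex 2.181 -3.37 -1.075
vertex 2.846 -4.649 0.268
vertex 1.727 -4.438 -0.813
endloop
endfacet
facet normal 0.588 -0.420 -0.691
outer loop
vertex 3.3 -3.581 0.005
vertex 2.846 -4.649 0.268
vertex 2.181 -3.37 -1.075
endloop
endfacet

endsolid


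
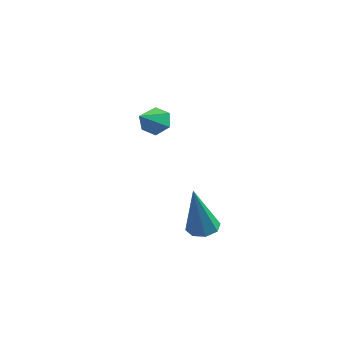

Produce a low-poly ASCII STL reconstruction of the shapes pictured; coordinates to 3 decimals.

solid 
facet normal 0.028 0.265 -0.964
outer loop
vertex 1.142 -3.649 -0.402
vertex 0.605 -3.589 -0.401
vertex 1.026 -3.266 -0.3
endloop
endfacet
facet normal 0.921 0.188 0.342
outer loop
vertex 1.142 -3.649 -0.402
vertex 1.026 -3.266 -0.3
vertex 0.555 -4.091 1.421
endloop
endfacet
facet normal 0.028 0.265 -0.964
outer loop
vertex 1.026 -3.266 -0.3
vertex 0.605 -3.589 -0.401
vertex 0.663 -3.072 -0.257
endloop
endfacet
facet normal 0.457 0.747 0.483
outer loop
vertex 1.026 -3.266 -0.3
vertex 0.663 -3.072 -0.257
vertex 0.555 -4.091 1.421
endloop
endfacet
facet normal 0.027 0.265 -0.964
outer loop
vertex 0.663 -3.072 -0.257
vertex 0.605 -3.589 -0.401
vertex 0.267 -3.181 -0.298
endloop
endfacet
facet normal -0.278 0.829 0.485
outer loop
vertex 0.663 -3.072 -0.257
vertex 0.267 -3.181 -0.298
vertex 0.555 -4.091 1.421
endloop
endfacet
facet normal 0.026 0.265 -0.964
outer loop
vertex 0.267 -3.181 -0.298
vertex 0.605 -3.589 -0.401
vertex 0.069 -3.529 -0.399
endloop
endfacet
facet normal -0.855 0.386 0.347
outer loop
vertex 0.267 -3.181 -0.298
vertex 0.069 -3.529 -0.399
vertex 0.555 -4.091 1.421
endloop
endfacet
facet normal 0.026 0.264 -0.964
outer loop
vertex 0.069 -3.529 -0.399
vertex 0.605 -3.589 -0.401
vertex 0.185 -3.913 -0.501
endloop
endfacet
facet normal -0.935 -0.322 0.150
outer loop
vertex 0.069 -3.529 -0.399
vertex 0.185 -3.913 -0.501
vertex 0.555 -4.091 1.421
endloop
endfacet
facet normal 0.025 0.266 -0.964
outer loop
vertex 0.185 -3.913 -0.501
vertex 0.605 -3.589 -0.401
vertex 0.547 -4.106 -0.545
endloop
endfacet
facet normal -0.470 -0.883 0.009
outer loop
vertex 0.185 -3.913 -0.501
vertex 0.547 -4.106 -0.545
vertex 0.555 -4.091 1.421
endloop
endfacet
facet normal 0.027 0.265 -0.964
outer loop
vertex 0.547 -4.106 -0.545
vertex 0.605 -3.589 -0.401
vertex 0.944 -3.997 -0.504
endloop
endfacet
facet normal 0.264 -0.964 0.006
outer loop
vertex 0.547 -4.106 -0.545
vertex 0.944 -3.997 -0.504
vertex 0.555 -4.091 1.421
endloop
endfacet
facet normal 0.028 0.266 -0.963
outer loop
vertex 0.944 -3.997 -0.504
vertex 0.605 -3.589 -0.401
vertex 1.142 -3.649 -0.402
endloop
endfacet
facet normal 0.841 -0.521 0.145
outer loop
vertex 0.944 -3.997 -0.504
vertex 1.142 -3.649 -0.402
vertex 0.555 -4.091 1.421
endloop
endfacet
facet normal 0.018 0.824 -0.567
outer loop
vertex -3.342 0.122 0.757
vertex -3.539 0.44 1.213
vertex -2.959 0.37 1.13
endloop
endfacet
facet normal 0.691 -0.674 -0.261
outer loop
vertex -3.342 0.122 0.757
vertex -2.959 0.37 1.13
vertex -3.561 -0.54 1.887
endloop
endfacet
facet normal 0.019 0.824 -0.566
outer loop
vertex -2.959 0.37 1.13
vertex -3.539 0.44 1.213
vertex -3.156 0.688 1.587
endloop
endfacet
facet normal 0.859 -0.165 0.485
outer loop
vertex -2.959 0.37 1.13
vertex -3.156 0.688 1.587
vertex -3.561 -0.54 1.887
endloop
endfacet
facet normal 0.019 0.824 -0.566
outer loop
vertex -3.156 0.688 1.587
vertex -3.539 0.44 1.213
vertex -3.736 0.758 1.669
endloop
endfacet
facet normal 0.159 0.184 0.970
outer loop
vertex -3.156 0.688 1.587
vertex -3.736 0.758 1.669
vertex -3.561 -0.54 1.887
endloop
endfacet
facet normal 0.018 0.824 -0.567
outer loop
vertex -3.736 0.758 1.669
vertex -3.539 0.44 1.213
vertex -4.119 0.51 1.296
endloop
endfacet
facet normal -0.705 0.024 0.708
outer loop
vertex -3.736 0.758 1.669
vertex -4.119 0.51 1.296
vertex -3.561 -0.54 1.887
endloop
endfacet
facet normal 0.019 0.824 -0.566
outer loop
vertex -4.119 0.51 1.296
vertex -3.539 0.44 1.213
vertex -3.922 0.192 0.839
endloop
endfacet
facet normal -0.873 -0.486 -0.038
outer loop
vertex -4.119 0.51 1.296
vertex -3.922 0.192 0.839
vertex -3.561 -0.54 1.887
endloop
endfacet
facet normal 0.019 0.824 -0.566
outer loop
vertex -3.922 0.192 0.839
vertex -3.539 0.44 1.213
vertex -3.342 0.122 0.757
endloop
endfacet
facet normal -0.175 -0.834 -0.523
outer loop
vertex -3.922 0.192 0.839
vertex -3.342 0.122 0.757
vertex -3.561 -0.54 1.887
endloop
endfacet

endsolid


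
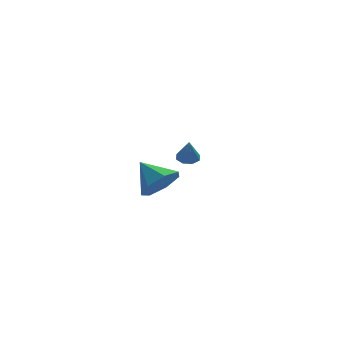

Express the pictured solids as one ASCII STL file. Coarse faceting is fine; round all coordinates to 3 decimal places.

solid 
facet normal 0.030 0.251 -0.968
outer loop
vertex -3.071 -2.867 0.941
vertex -3.395 -3.233 0.836
vertex -3.435 -2.75 0.96
endloop
endfacet
facet normal 0.269 0.734 0.623
outer loop
vertex -3.071 -2.867 0.941
vertex -3.435 -2.75 0.96
vertex -3.425 -3.487 1.824
endloop
endfacet
facet normal 0.028 0.251 -0.968
outer loop
vertex -3.435 -2.75 0.96
vertex -3.395 -3.233 0.836
vertex -3.775 -2.916 0.907
endloop
endfacet
facet normal -0.427 0.686 0.590
outer loop
vertex -3.435 -2.75 0.96
vertex -3.775 -2.916 0.907
vertex -3.425 -3.487 1.824
endloop
endfacet
facet normal 0.029 0.251 -0.967
outer loop
vertex -3.775 -2.916 0.907
vertex -3.395 -3.233 0.836
vertex -3.893 -3.268 0.812
endloop
endfacet
facet normal -0.879 0.175 0.444
outer loop
vertex -3.775 -2.916 0.907
vertex -3.893 -3.268 0.812
vertex -3.425 -3.487 1.824
endloop
endfacet
facet normal 0.029 0.249 -0.968
outer loop
vertex -3.893 -3.268 0.812
vertex -3.395 -3.233 0.836
vertex -3.719 -3.599 0.732
endloop
endfacet
facet normal -0.823 -0.498 0.273
outer loop
vertex -3.893 -3.268 0.812
vertex -3.719 -3.599 0.732
vertex -3.425 -3.487 1.824
endloop
endfacet
facet normal 0.029 0.249 -0.968
outer loop
vertex -3.719 -3.599 0.732
vertex -3.395 -3.233 0.836
vertex -3.355 -3.716 0.713
endloop
endfacet
facet normal -0.293 -0.940 0.175
outer loop
vertex -3.719 -3.599 0.732
vertex -3.355 -3.716 0.713
vertex -3.425 -3.487 1.824
endloop
endfacet
facet normal 0.029 0.249 -0.968
outer loop
vertex -3.355 -3.716 0.713
vertex -3.395 -3.233 0.836
vertex -3.015 -3.55 0.766
endloop
endfacet
facet normal 0.403 -0.891 0.209
outer loop
vertex -3.355 -3.716 0.713
vertex -3.015 -3.55 0.766
vertex -3.425 -3.487 1.824
endloop
endfacet
facet normal 0.029 0.249 -0.968
outer loop
vertex -3.015 -3.55 0.766
vertex -3.395 -3.233 0.836
vertex -2.897 -3.198 0.86
endloop
endfacet
facet normal 0.854 -0.381 0.354
outer loop
vertex -3.015 -3.55 0.766
vertex -2.897 -3.198 0.86
vertex -3.425 -3.487 1.824
endloop
endfacet
facet normal 0.029 0.252 -0.967
outer loop
vertex -2.897 -3.198 0.86
vertex -3.395 -3.233 0.836
vertex -3.071 -2.867 0.941
endloop
endfacet
facet normal 0.799 0.292 0.525
outer loop
vertex -2.897 -3.198 0.86
vertex -3.071 -2.867 0.941
vertex -3.425 -3.487 1.824
endloop
endfacet
facet normal 0.402 -0.736 -0.545
outer loop
vertex -2.296 1.933 -2.835
vertex -3.034 2.073 -3.568
vertex -2.093 2.531 -3.492
endloop
endfacet
facet normal 0.553 0.524 0.648
outer loop
vertex -2.296 1.933 -2.835
vertex -2.093 2.531 -3.492
vertex -3.666 3.227 -2.712
endloop
endfacet
facet normal 0.402 -0.735 -0.545
outer loop
vertex -2.093 2.531 -3.492
vertex -3.034 2.073 -3.568
vertex -2.599 2.784 -4.206
endloop
endfacet
facet normal 0.416 0.909 0.027
outer loop
vertex -2.093 2.531 -3.492
vertex -2.599 2.784 -4.206
vertex -3.666 3.227 -2.712
endloop
endfacet
facet normal 0.402 -0.735 -0.545
outer loop
vertex -2.599 2.784 -4.206
vertex -3.034 2.073 -3.568
vertex -3.433 2.501 -4.44
endloop
endfacet
facet normal -0.191 0.895 -0.402
outer loop
vertex -2.599 2.784 -4.206
vertex -3.433 2.501 -4.44
vertex -3.666 3.227 -2.712
endloop
endfacet
facet normal 0.402 -0.736 -0.545
outer loop
vertex -3.433 2.501 -4.44
vertex -3.034 2.073 -3.568
vertex -3.967 1.896 -4.017
endloop
endfacet
facet normal -0.810 0.494 -0.317
outer loop
vertex -3.433 2.501 -4.44
vertex -3.967 1.896 -4.017
vertex -3.666 3.227 -2.712
endloop
endfacet
facet normal 0.402 -0.736 -0.545
outer loop
vertex -3.967 1.896 -4.017
vertex -3.034 2.073 -3.568
vertex -3.799 1.424 -3.256
endloop
endfacet
facet normal -0.976 0.006 0.219
outer loop
vertex -3.967 1.896 -4.017
vertex -3.799 1.424 -3.256
vertex -3.666 3.227 -2.712
endloop
endfacet
facet normal 0.402 -0.736 -0.546
outer loop
vertex -3.799 1.424 -3.256
vertex -3.034 2.073 -3.568
vertex -3.055 1.44 -2.73
endloop
endfacet
facet normal -0.563 -0.200 0.802
outer loop
vertex -3.799 1.424 -3.256
vertex -3.055 1.44 -2.73
vertex -3.666 3.227 -2.712
endloop
endfacet
facet normal 0.402 -0.735 -0.545
outer loop
vertex -3.055 1.44 -2.73
vertex -3.034 2.073 -3.568
vertex -2.296 1.933 -2.835
endloop
endfacet
facet normal 0.118 0.030 0.993
outer loop
vertex -3.055 1.44 -2.73
vertex -2.296 1.933 -2.835
vertex -3.666 3.227 -2.712
endloop
endfacet

endsolid


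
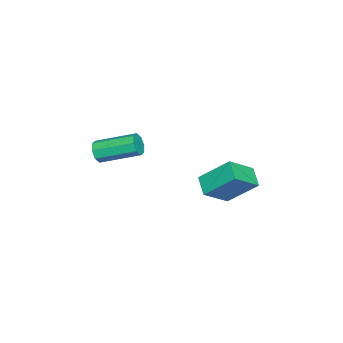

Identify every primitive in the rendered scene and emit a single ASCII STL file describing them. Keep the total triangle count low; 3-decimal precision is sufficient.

solid 
facet normal 0.174 -0.917 -0.358
outer loop
vertex 1.863 -2.03 -1.578
vertex 1.515 -2.268 -1.137
vertex 1.415 -2.066 -1.704
endloop
endfacet
facet normal 0.220 0.390 -0.894
outer loop
vertex 1.863 -2.03 -1.578
vertex 1.415 -2.066 -1.704
vertex 1.514 -0.195 -0.863
endloop
endfacet
facet normal 0.222 0.390 -0.894
outer loop
vertex 1.514 -0.195 -0.863
vertex 1.415 -2.066 -1.704
vertex 1.066 -0.231 -0.99
endloop
endfacet
facet normal -0.175 0.918 0.356
outer loop
vertex 1.514 -0.195 -0.863
vertex 1.066 -0.231 -0.99
vertex 1.165 -0.432 -0.423
endloop
endfacet
facet normal 0.174 -0.917 -0.358
outer loop
vertex 1.415 -2.066 -1.704
vertex 1.515 -2.268 -1.137
vertex 1.025 -2.22 -1.499
endloop
endfacet
facet normal -0.521 0.222 -0.824
outer loop
vertex 1.415 -2.066 -1.704
vertex 1.025 -2.22 -1.499
vertex 1.066 -0.231 -0.99
endloop
endfacet
facet normal -0.522 0.221 -0.823
outer loop
vertex 1.066 -0.231 -0.99
vertex 1.025 -2.22 -1.499
vertex 0.676 -0.385 -0.784
endloop
endfacet
facet normal -0.175 0.918 0.356
outer loop
vertex 1.066 -0.231 -0.99
vertex 0.676 -0.385 -0.784
vertex 1.165 -0.432 -0.423
endloop
endfacet
facet normal 0.174 -0.918 -0.357
outer loop
vertex 1.025 -2.22 -1.499
vertex 1.515 -2.268 -1.137
vertex 0.922 -2.402 -1.081
endloop
endfacet
facet normal -0.960 -0.077 -0.270
outer loop
vertex 1.025 -2.22 -1.499
vertex 0.922 -2.402 -1.081
vertex 0.676 -0.385 -0.784
endloop
endfacet
facet normal -0.960 -0.077 -0.271
outer loop
vertex 0.676 -0.385 -0.784
vertex 0.922 -2.402 -1.081
vertex 0.573 -0.567 -0.367
endloop
endfacet
facet normal -0.175 0.917 0.357
outer loop
vertex 0.676 -0.385 -0.784
vertex 0.573 -0.567 -0.367
vertex 1.165 -0.432 -0.423
endloop
endfacet
facet normal 0.174 -0.918 -0.357
outer loop
vertex 0.922 -2.402 -1.081
vertex 1.515 -2.268 -1.137
vertex 1.166 -2.505 -0.697
endloop
endfacet
facet normal -0.834 -0.330 0.441
outer loop
vertex 0.922 -2.402 -1.081
vertex 1.166 -2.505 -0.697
vertex 0.573 -0.567 -0.367
endloop
endfacet
facet normal -0.835 -0.330 0.441
outer loop
vertex 0.573 -0.567 -0.367
vertex 1.166 -2.505 -0.697
vertex 0.817 -0.67 0.018
endloop
endfacet
facet normal -0.176 0.918 0.357
outer loop
vertex 0.573 -0.567 -0.367
vertex 0.817 -0.67 0.018
vertex 1.165 -0.432 -0.423
endloop
endfacet
facet normal 0.175 -0.918 -0.356
outer loop
vertex 1.166 -2.505 -0.697
vertex 1.515 -2.268 -1.137
vertex 1.614 -2.469 -0.57
endloop
endfacet
facet normal -0.222 -0.390 0.894
outer loop
vertex 1.166 -2.505 -0.697
vertex 1.614 -2.469 -0.57
vertex 0.817 -0.67 0.018
endloop
endfacet
facet normal -0.220 -0.390 0.894
outer loop
vertex 0.817 -0.67 0.018
vertex 1.614 -2.469 -0.57
vertex 1.265 -0.634 0.144
endloop
endfacet
facet normal -0.174 0.917 0.358
outer loop
vertex 0.817 -0.67 0.018
vertex 1.265 -0.634 0.144
vertex 1.165 -0.432 -0.423
endloop
endfacet
facet normal 0.175 -0.918 -0.356
outer loop
vertex 1.614 -2.469 -0.57
vertex 1.515 -2.268 -1.137
vertex 2.004 -2.315 -0.776
endloop
endfacet
facet normal 0.522 -0.221 0.824
outer loop
vertex 1.614 -2.469 -0.57
vertex 2.004 -2.315 -0.776
vertex 1.265 -0.634 0.144
endloop
endfacet
facet normal 0.521 -0.222 0.824
outer loop
vertex 1.265 -0.634 0.144
vertex 2.004 -2.315 -0.776
vertex 1.655 -0.48 -0.061
endloop
endfacet
facet normal -0.174 0.917 0.358
outer loop
vertex 1.265 -0.634 0.144
vertex 1.655 -0.48 -0.061
vertex 1.165 -0.432 -0.423
endloop
endfacet
facet normal 0.175 -0.917 -0.357
outer loop
vertex 2.004 -2.315 -0.776
vertex 1.515 -2.268 -1.137
vertex 2.107 -2.133 -1.193
endloop
endfacet
facet normal 0.960 0.077 0.271
outer loop
vertex 2.004 -2.315 -0.776
vertex 2.107 -2.133 -1.193
vertex 1.655 -0.48 -0.061
endloop
endfacet
facet normal 0.960 0.077 0.270
outer loop
vertex 1.655 -0.48 -0.061
vertex 2.107 -2.133 -1.193
vertex 1.758 -0.298 -0.479
endloop
endfacet
facet normal -0.174 0.918 0.357
outer loop
vertex 1.655 -0.48 -0.061
vertex 1.758 -0.298 -0.479
vertex 1.165 -0.432 -0.423
endloop
endfacet
facet normal 0.176 -0.918 -0.357
outer loop
vertex 2.107 -2.133 -1.193
vertex 1.515 -2.268 -1.137
vertex 1.863 -2.03 -1.578
endloop
endfacet
facet normal 0.835 0.330 -0.441
outer loop
vertex 2.107 -2.133 -1.193
vertex 1.863 -2.03 -1.578
vertex 1.758 -0.298 -0.479
endloop
endfacet
facet normal 0.834 0.331 -0.441
outer loop
vertex 1.758 -0.298 -0.479
vertex 1.863 -2.03 -1.578
vertex 1.514 -0.195 -0.863
endloop
endfacet
facet normal -0.174 0.918 0.357
outer loop
vertex 1.758 -0.298 -0.479
vertex 1.514 -0.195 -0.863
vertex 1.165 -0.432 -0.423
endloop
endfacet
facet normal -0.740 -0.506 0.443
outer loop
vertex 0.625 3.598 -0.921
vertex -0.447 4.332 -1.873
vertex 0.808 2.222 -2.188
endloop
endfacet
facet normal 0.666 -0.456 0.591
outer loop
vertex 1.607 2.768 -2.667
vertex 0.625 3.598 -0.921
vertex 0.808 2.222 -2.188
endloop
endfacet
facet normal -0.740 -0.506 0.443
outer loop
vertex 0.808 2.222 -2.188
vertex -0.447 4.332 -1.873
vertex -0.264 2.955 -3.14
endloop
endfacet
facet normal 0.097 -0.733 -0.673
outer loop
vertex -0.264 2.955 -3.14
vertex 1.607 2.768 -2.667
vertex 0.808 2.222 -2.188
endloop
endfacet
facet normal -0.097 0.733 0.674
outer loop
vertex 0.625 3.598 -0.921
vertex 0.352 4.878 -2.352
vertex -0.447 4.332 -1.873
endloop
endfacet
facet normal 0.666 -0.455 0.591
outer loop
vertex 1.424 4.145 -1.4
vertex 0.625 3.598 -0.921
vertex 1.607 2.768 -2.667
endloop
endfacet
facet normal -0.098 0.732 0.674
outer loop
vertex 1.424 4.145 -1.4
vertex 0.352 4.878 -2.352
vertex 0.625 3.598 -0.921
endloop
endfacet
facet normal -0.666 0.455 -0.591
outer loop
vertex -0.447 4.332 -1.873
vertex 0.352 4.878 -2.352
vertex -0.264 2.955 -3.14
endloop
endfacet
facet normal 0.097 -0.732 -0.674
outer loop
vertex 0.535 3.502 -3.619
vertex 1.607 2.768 -2.667
vertex -0.264 2.955 -3.14
endloop
endfacet
facet normal -0.666 0.455 -0.591
outer loop
vertex -0.264 2.955 -3.14
vertex 0.352 4.878 -2.352
vertex 0.535 3.502 -3.619
endloop
endfacet
facet normal 0.740 0.506 -0.443
outer loop
vertex 0.535 3.502 -3.619
vertex 1.424 4.145 -1.4
vertex 1.607 2.768 -2.667
endloop
endfacet
facet normal 0.740 0.506 -0.443
outer loop
vertex 0.352 4.878 -2.352
vertex 1.424 4.145 -1.4
vertex 0.535 3.502 -3.619
endloop
endfacet

endsolid


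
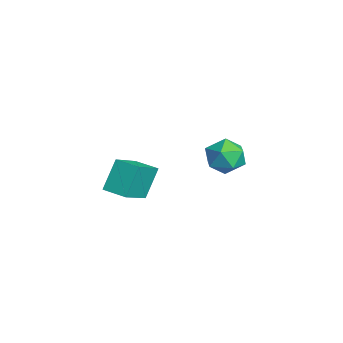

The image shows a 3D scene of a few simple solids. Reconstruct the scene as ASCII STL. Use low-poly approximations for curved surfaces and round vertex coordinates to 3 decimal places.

solid 
facet normal -0.660 0.547 -0.516
outer loop
vertex -0.101 -1.187 2.812
vertex 0.558 -0.465 2.735
vertex 0.374 -1.748 1.609
endloop
endfacet
facet normal -0.672 -0.736 0.078
outer loop
vertex 1.442 -2.635 2.445
vertex -0.101 -1.187 2.812
vertex 0.374 -1.748 1.609
endloop
endfacet
facet normal -0.659 0.548 -0.516
outer loop
vertex 0.374 -1.748 1.609
vertex 0.558 -0.465 2.735
vertex 1.033 -1.027 1.533
endloop
endfacet
facet normal 0.337 -0.398 -0.853
outer loop
vertex 1.033 -1.027 1.533
vertex 1.442 -2.635 2.445
vertex 0.374 -1.748 1.609
endloop
endfacet
facet normal -0.337 0.398 0.853
outer loop
vertex -0.101 -1.187 2.812
vertex 1.626 -1.352 3.571
vertex 0.558 -0.465 2.735
endloop
endfacet
facet normal -0.672 -0.736 0.079
outer loop
vertex 0.967 -2.073 3.647
vertex -0.101 -1.187 2.812
vertex 1.442 -2.635 2.445
endloop
endfacet
facet normal -0.337 0.398 0.853
outer loop
vertex 0.967 -2.073 3.647
vertex 1.626 -1.352 3.571
vertex -0.101 -1.187 2.812
endloop
endfacet
facet normal 0.673 0.736 -0.078
outer loop
vertex 0.558 -0.465 2.735
vertex 1.626 -1.352 3.571
vertex 1.033 -1.027 1.533
endloop
endfacet
facet normal 0.337 -0.398 -0.853
outer loop
vertex 2.101 -1.913 2.368
vertex 1.442 -2.635 2.445
vertex 1.033 -1.027 1.533
endloop
endfacet
facet normal 0.672 0.736 -0.078
outer loop
vertex 1.033 -1.027 1.533
vertex 1.626 -1.352 3.571
vertex 2.101 -1.913 2.368
endloop
endfacet
facet normal 0.659 -0.547 0.516
outer loop
vertex 2.101 -1.913 2.368
vertex 0.967 -2.073 3.647
vertex 1.442 -2.635 2.445
endloop
endfacet
facet normal 0.659 -0.548 0.516
outer loop
vertex 1.626 -1.352 3.571
vertex 0.967 -2.073 3.647
vertex 2.101 -1.913 2.368
endloop
endfacet
facet normal -0.895 0.436 -0.096
outer loop
vertex -3.635 3.133 0.222
vertex -3.926 2.705 0.99
vertex -3.526 3.538 1.047
endloop
endfacet
facet normal -0.379 0.850 -0.367
outer loop
vertex -3.635 3.133 0.222
vertex -3.526 3.538 1.047
vertex -2.845 3.571 0.421
endloop
endfacet
facet normal -0.045 0.479 -0.877
outer loop
vertex -3.635 3.133 0.222
vertex -2.845 3.571 0.421
vertex -2.825 2.76 -0.023
endloop
endfacet
facet normal -0.354 -0.164 -0.921
outer loop
vertex -3.635 3.133 0.222
vertex -2.825 2.76 -0.023
vertex -3.493 2.225 0.329
endloop
endfacet
facet normal -0.879 -0.189 -0.438
outer loop
vertex -3.635 3.133 0.222
vertex -3.493 2.225 0.329
vertex -3.926 2.705 0.99
endloop
endfacet
facet normal 0.092 0.984 0.152
outer loop
vertex -2.845 3.571 0.421
vertex -3.526 3.538 1.047
vertex -2.647 3.415 1.311
endloop
endfacet
facet normal -0.742 0.316 0.591
outer loop
vertex -3.526 3.538 1.047
vertex -3.926 2.705 0.99
vertex -3.315 2.88 1.663
endloop
endfacet
facet normal -0.716 -0.697 0.037
outer loop
vertex -3.926 2.705 0.99
vertex -3.493 2.225 0.329
vertex -3.295 2.069 1.219
endloop
endfacet
facet normal 0.132 -0.655 -0.744
outer loop
vertex -3.493 2.225 0.329
vertex -2.825 2.76 -0.023
vertex -2.614 2.102 0.593
endloop
endfacet
facet normal 0.632 0.384 -0.673
outer loop
vertex -2.825 2.76 -0.023
vertex -2.845 3.571 0.421
vertex -2.214 2.935 0.65
endloop
endfacet
facet normal 0.354 0.164 0.921
outer loop
vertex -2.505 2.507 1.418
vertex -2.647 3.415 1.311
vertex -3.315 2.88 1.663
endloop
endfacet
facet normal 0.045 -0.479 0.877
outer loop
vertex -2.505 2.507 1.418
vertex -3.315 2.88 1.663
vertex -3.295 2.069 1.219
endloop
endfacet
facet normal 0.379 -0.850 0.367
outer loop
vertex -2.505 2.507 1.418
vertex -3.295 2.069 1.219
vertex -2.614 2.102 0.593
endloop
endfacet
facet normal 0.895 -0.436 0.096
outer loop
vertex -2.505 2.507 1.418
vertex -2.614 2.102 0.593
vertex -2.214 2.935 0.65
endloop
endfacet
facet normal 0.879 0.189 0.438
outer loop
vertex -2.505 2.507 1.418
vertex -2.214 2.935 0.65
vertex -2.647 3.415 1.311
endloop
endfacet
facet normal -0.132 0.655 0.744
outer loop
vertex -3.315 2.88 1.663
vertex -2.647 3.415 1.311
vertex -3.526 3.538 1.047
endloop
endfacet
facet normal -0.632 -0.384 0.673
outer loop
vertex -3.295 2.069 1.219
vertex -3.315 2.88 1.663
vertex -3.926 2.705 0.99
endloop
endfacet
facet normal -0.092 -0.984 -0.152
outer loop
vertex -2.614 2.102 0.593
vertex -3.295 2.069 1.219
vertex -3.493 2.225 0.329
endloop
endfacet
facet normal 0.742 -0.316 -0.591
outer loop
vertex -2.214 2.935 0.65
vertex -2.614 2.102 0.593
vertex -2.825 2.76 -0.023
endloop
endfacet
facet normal 0.716 0.697 -0.037
outer loop
vertex -2.647 3.415 1.311
vertex -2.214 2.935 0.65
vertex -2.845 3.571 0.421
endloop
endfacet

endsolid


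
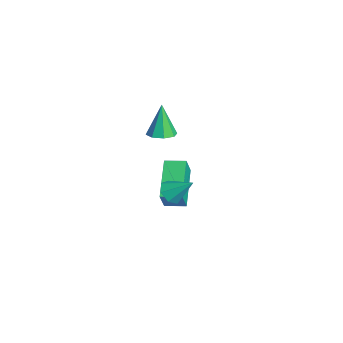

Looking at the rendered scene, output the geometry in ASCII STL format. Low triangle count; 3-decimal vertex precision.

solid 
facet normal 0.253 -0.073 -0.965
outer loop
vertex -1.175 -0.156 1.249
vertex -1.586 0.352 1.103
vertex -0.941 0.3 1.276
endloop
endfacet
facet normal 0.706 -0.397 0.587
outer loop
vertex -1.175 -0.156 1.249
vertex -0.941 0.3 1.276
vertex -1.994 0.468 2.657
endloop
endfacet
facet normal 0.253 -0.071 -0.965
outer loop
vertex -0.941 0.3 1.276
vertex -1.586 0.352 1.103
vertex -1.086 0.786 1.202
endloop
endfacet
facet normal 0.773 0.315 0.551
outer loop
vertex -0.941 0.3 1.276
vertex -1.086 0.786 1.202
vertex -1.994 0.468 2.657
endloop
endfacet
facet normal 0.253 -0.072 -0.965
outer loop
vertex -1.086 0.786 1.202
vertex -1.586 0.352 1.103
vertex -1.523 1.019 1.07
endloop
endfacet
facet normal 0.336 0.854 0.396
outer loop
vertex -1.086 0.786 1.202
vertex -1.523 1.019 1.07
vertex -1.994 0.468 2.657
endloop
endfacet
facet normal 0.251 -0.071 -0.965
outer loop
vertex -1.523 1.019 1.07
vertex -1.586 0.352 1.103
vertex -1.998 0.861 0.958
endloop
endfacet
facet normal -0.353 0.911 0.212
outer loop
vertex -1.523 1.019 1.07
vertex -1.998 0.861 0.958
vertex -1.994 0.468 2.657
endloop
endfacet
facet normal 0.253 -0.070 -0.965
outer loop
vertex -1.998 0.861 0.958
vertex -1.586 0.352 1.103
vertex -2.232 0.405 0.93
endloop
endfacet
facet normal -0.887 0.449 0.106
outer loop
vertex -1.998 0.861 0.958
vertex -2.232 0.405 0.93
vertex -1.994 0.468 2.657
endloop
endfacet
facet normal 0.253 -0.071 -0.965
outer loop
vertex -2.232 0.405 0.93
vertex -1.586 0.352 1.103
vertex -2.087 -0.082 1.004
endloop
endfacet
facet normal -0.954 -0.263 0.141
outer loop
vertex -2.232 0.405 0.93
vertex -2.087 -0.082 1.004
vertex -1.994 0.468 2.657
endloop
endfacet
facet normal 0.253 -0.072 -0.965
outer loop
vertex -2.087 -0.082 1.004
vertex -1.586 0.352 1.103
vertex -1.649 -0.314 1.136
endloop
endfacet
facet normal -0.515 -0.804 0.297
outer loop
vertex -2.087 -0.082 1.004
vertex -1.649 -0.314 1.136
vertex -1.994 0.468 2.657
endloop
endfacet
facet normal 0.254 -0.072 -0.965
outer loop
vertex -1.649 -0.314 1.136
vertex -1.586 0.352 1.103
vertex -1.175 -0.156 1.249
endloop
endfacet
facet normal 0.172 -0.860 0.481
outer loop
vertex -1.649 -0.314 1.136
vertex -1.175 -0.156 1.249
vertex -1.994 0.468 2.657
endloop
endfacet
facet normal -0.824 0.296 0.484
outer loop
vertex -3.952 1.035 -2.422
vertex -3.565 1.953 -2.324
vertex -4.449 1.356 -3.465
endloop
endfacet
facet normal -0.387 -0.917 -0.098
outer loop
vertex -2.695 0.727 -4.496
vertex -3.952 1.035 -2.422
vertex -4.449 1.356 -3.465
endloop
endfacet
facet normal -0.824 0.296 0.484
outer loop
vertex -4.449 1.356 -3.465
vertex -3.565 1.953 -2.324
vertex -4.063 2.273 -3.368
endloop
endfacet
facet normal -0.415 0.267 -0.870
outer loop
vertex -4.063 2.273 -3.368
vertex -2.695 0.727 -4.496
vertex -4.449 1.356 -3.465
endloop
endfacet
facet normal 0.415 -0.268 0.869
outer loop
vertex -3.952 1.035 -2.422
vertex -1.811 1.324 -3.355
vertex -3.565 1.953 -2.324
endloop
endfacet
facet normal -0.385 -0.918 -0.097
outer loop
vertex -2.197 0.407 -3.452
vertex -3.952 1.035 -2.422
vertex -2.695 0.727 -4.496
endloop
endfacet
facet normal 0.415 -0.267 0.870
outer loop
vertex -2.197 0.407 -3.452
vertex -1.811 1.324 -3.355
vertex -3.952 1.035 -2.422
endloop
endfacet
facet normal 0.386 0.917 0.097
outer loop
vertex -3.565 1.953 -2.324
vertex -1.811 1.324 -3.355
vertex -4.063 2.273 -3.368
endloop
endfacet
facet normal -0.415 0.268 -0.870
outer loop
vertex -2.308 1.645 -4.398
vertex -2.695 0.727 -4.496
vertex -4.063 2.273 -3.368
endloop
endfacet
facet normal 0.386 0.917 0.098
outer loop
vertex -4.063 2.273 -3.368
vertex -1.811 1.324 -3.355
vertex -2.308 1.645 -4.398
endloop
endfacet
facet normal 0.824 -0.296 -0.484
outer loop
vertex -2.308 1.645 -4.398
vertex -2.197 0.407 -3.452
vertex -2.695 0.727 -4.496
endloop
endfacet
facet normal 0.824 -0.296 -0.484
outer loop
vertex -1.811 1.324 -3.355
vertex -2.197 0.407 -3.452
vertex -2.308 1.645 -4.398
endloop
endfacet
facet normal -0.411 -0.635 -0.654
outer loop
vertex 1.697 0.229 -0.959
vertex 1.267 0.054 -0.519
vertex 1.227 0.525 -0.951
endloop
endfacet
facet normal 0.478 0.771 -0.420
outer loop
vertex 1.697 0.229 -0.959
vertex 1.227 0.525 -0.951
vertex 1.793 0.866 0.319
endloop
endfacet
facet normal -0.413 -0.635 -0.654
outer loop
vertex 1.227 0.525 -0.951
vertex 1.267 0.054 -0.519
vertex 0.787 0.467 -0.617
endloop
endfacet
facet normal -0.240 0.959 -0.150
outer loop
vertex 1.227 0.525 -0.951
vertex 0.787 0.467 -0.617
vertex 1.793 0.866 0.319
endloop
endfacet
facet normal -0.412 -0.634 -0.655
outer loop
vertex 0.787 0.467 -0.617
vertex 1.267 0.054 -0.519
vertex 0.708 0.098 -0.21
endloop
endfacet
facet normal -0.652 0.620 0.436
outer loop
vertex 0.787 0.467 -0.617
vertex 0.708 0.098 -0.21
vertex 1.793 0.866 0.319
endloop
endfacet
facet normal -0.412 -0.633 -0.655
outer loop
vertex 0.708 0.098 -0.21
vertex 1.267 0.054 -0.519
vertex 1.049 -0.304 -0.036
endloop
endfacet
facet normal -0.444 0.011 0.896
outer loop
vertex 0.708 0.098 -0.21
vertex 1.049 -0.304 -0.036
vertex 1.793 0.866 0.319
endloop
endfacet
facet normal -0.411 -0.634 -0.655
outer loop
vertex 1.049 -0.304 -0.036
vertex 1.267 0.054 -0.519
vertex 1.554 -0.436 -0.225
endloop
endfacet
facet normal 0.224 -0.410 0.884
outer loop
vertex 1.049 -0.304 -0.036
vertex 1.554 -0.436 -0.225
vertex 1.793 0.866 0.319
endloop
endfacet
facet normal -0.411 -0.634 -0.655
outer loop
vertex 1.554 -0.436 -0.225
vertex 1.267 0.054 -0.519
vertex 1.843 -0.199 -0.636
endloop
endfacet
facet normal 0.851 -0.327 0.410
outer loop
vertex 1.554 -0.436 -0.225
vertex 1.843 -0.199 -0.636
vertex 1.793 0.866 0.319
endloop
endfacet
facet normal -0.412 -0.634 -0.654
outer loop
vertex 1.843 -0.199 -0.636
vertex 1.267 0.054 -0.519
vertex 1.697 0.229 -0.959
endloop
endfacet
facet normal 0.965 0.199 -0.172
outer loop
vertex 1.843 -0.199 -0.636
vertex 1.697 0.229 -0.959
vertex 1.793 0.866 0.319
endloop
endfacet

endsolid


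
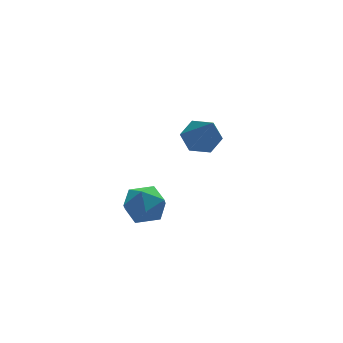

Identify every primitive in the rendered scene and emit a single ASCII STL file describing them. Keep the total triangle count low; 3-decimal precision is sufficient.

solid 
facet normal 0.169 0.631 -0.757
outer loop
vertex 4.485 1.863 1.644
vertex 4.044 1.679 1.392
vertex 4.007 2.097 1.732
endloop
endfacet
facet normal 0.372 0.455 0.809
outer loop
vertex 4.485 1.863 1.644
vertex 4.007 2.097 1.732
vertex 3.756 0.601 2.688
endloop
endfacet
facet normal 0.167 0.631 -0.758
outer loop
vertex 4.007 2.097 1.732
vertex 4.044 1.679 1.392
vertex 3.565 1.913 1.481
endloop
endfacet
facet normal -0.575 0.507 0.642
outer loop
vertex 4.007 2.097 1.732
vertex 3.565 1.913 1.481
vertex 3.756 0.601 2.688
endloop
endfacet
facet normal 0.168 0.632 -0.756
outer loop
vertex 3.565 1.913 1.481
vertex 4.044 1.679 1.392
vertex 3.603 1.496 1.141
endloop
endfacet
facet normal -0.993 -0.116 0.031
outer loop
vertex 3.565 1.913 1.481
vertex 3.603 1.496 1.141
vertex 3.756 0.601 2.688
endloop
endfacet
facet normal 0.170 0.630 -0.758
outer loop
vertex 3.603 1.496 1.141
vertex 4.044 1.679 1.392
vertex 4.081 1.261 1.053
endloop
endfacet
facet normal -0.462 -0.787 -0.409
outer loop
vertex 3.603 1.496 1.141
vertex 4.081 1.261 1.053
vertex 3.756 0.601 2.688
endloop
endfacet
facet normal 0.169 0.630 -0.758
outer loop
vertex 4.081 1.261 1.053
vertex 4.044 1.679 1.392
vertex 4.522 1.445 1.304
endloop
endfacet
facet normal 0.488 -0.839 -0.242
outer loop
vertex 4.081 1.261 1.053
vertex 4.522 1.445 1.304
vertex 3.756 0.601 2.688
endloop
endfacet
facet normal 0.169 0.631 -0.757
outer loop
vertex 4.522 1.445 1.304
vertex 4.044 1.679 1.392
vertex 4.485 1.863 1.644
endloop
endfacet
facet normal 0.904 -0.219 0.367
outer loop
vertex 4.522 1.445 1.304
vertex 4.485 1.863 1.644
vertex 3.756 0.601 2.688
endloop
endfacet
facet normal -0.611 0.310 0.728
outer loop
vertex 2.392 2.45 -0.585
vertex 1.994 1.963 -0.712
vertex 2.466 1.888 -0.284
endloop
endfacet
facet normal 0.067 0.478 0.876
outer loop
vertex 2.392 2.45 -0.585
vertex 2.466 1.888 -0.284
vertex 2.979 2.207 -0.497
endloop
endfacet
facet normal 0.314 0.884 0.345
outer loop
vertex 2.392 2.45 -0.585
vertex 2.979 2.207 -0.497
vertex 2.825 2.48 -1.057
endloop
endfacet
facet normal -0.211 0.968 -0.132
outer loop
vertex 2.392 2.45 -0.585
vertex 2.825 2.48 -1.057
vertex 2.216 2.329 -1.19
endloop
endfacet
facet normal -0.783 0.613 0.105
outer loop
vertex 2.392 2.45 -0.585
vertex 2.216 2.329 -1.19
vertex 1.994 1.963 -0.712
endloop
endfacet
facet normal 0.446 -0.126 0.886
outer loop
vertex 2.979 2.207 -0.497
vertex 2.466 1.888 -0.284
vertex 2.944 1.571 -0.57
endloop
endfacet
facet normal -0.650 -0.398 0.647
outer loop
vertex 2.466 1.888 -0.284
vertex 1.994 1.963 -0.712
vertex 2.335 1.42 -0.703
endloop
endfacet
facet normal -0.928 0.092 -0.360
outer loop
vertex 1.994 1.963 -0.712
vertex 2.216 2.329 -1.19
vertex 2.181 1.693 -1.263
endloop
endfacet
facet normal -0.003 0.667 -0.745
outer loop
vertex 2.216 2.329 -1.19
vertex 2.825 2.48 -1.057
vertex 2.694 2.012 -1.476
endloop
endfacet
facet normal 0.846 0.532 0.027
outer loop
vertex 2.825 2.48 -1.057
vertex 2.979 2.207 -0.497
vertex 3.166 1.937 -1.048
endloop
endfacet
facet normal 0.211 -0.968 0.132
outer loop
vertex 2.768 1.45 -1.175
vertex 2.944 1.571 -0.57
vertex 2.335 1.42 -0.703
endloop
endfacet
facet normal -0.314 -0.884 -0.345
outer loop
vertex 2.768 1.45 -1.175
vertex 2.335 1.42 -0.703
vertex 2.181 1.693 -1.263
endloop
endfacet
facet normal -0.067 -0.478 -0.876
outer loop
vertex 2.768 1.45 -1.175
vertex 2.181 1.693 -1.263
vertex 2.694 2.012 -1.476
endloop
endfacet
facet normal 0.611 -0.310 -0.728
outer loop
vertex 2.768 1.45 -1.175
vertex 2.694 2.012 -1.476
vertex 3.166 1.937 -1.048
endloop
endfacet
facet normal 0.783 -0.613 -0.105
outer loop
vertex 2.768 1.45 -1.175
vertex 3.166 1.937 -1.048
vertex 2.944 1.571 -0.57
endloop
endfacet
facet normal 0.003 -0.667 0.745
outer loop
vertex 2.335 1.42 -0.703
vertex 2.944 1.571 -0.57
vertex 2.466 1.888 -0.284
endloop
endfacet
facet normal -0.846 -0.532 -0.027
outer loop
vertex 2.181 1.693 -1.263
vertex 2.335 1.42 -0.703
vertex 1.994 1.963 -0.712
endloop
endfacet
facet normal -0.446 0.126 -0.886
outer loop
vertex 2.694 2.012 -1.476
vertex 2.181 1.693 -1.263
vertex 2.216 2.329 -1.19
endloop
endfacet
facet normal 0.650 0.398 -0.647
outer loop
vertex 3.166 1.937 -1.048
vertex 2.694 2.012 -1.476
vertex 2.825 2.48 -1.057
endloop
endfacet
facet normal 0.928 -0.092 0.360
outer loop
vertex 2.944 1.571 -0.57
vertex 3.166 1.937 -1.048
vertex 2.979 2.207 -0.497
endloop
endfacet

endsolid


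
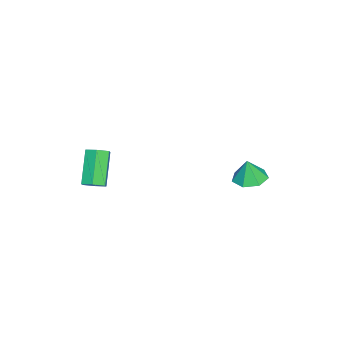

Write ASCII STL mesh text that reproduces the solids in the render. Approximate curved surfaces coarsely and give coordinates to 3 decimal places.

solid 
facet normal 0.611 0.135 -0.780
outer loop
vertex 3.988 -3.022 1.865
vertex 3.632 -2.584 1.662
vertex 4.082 -2.455 2.037
endloop
endfacet
facet normal 0.775 -0.298 0.557
outer loop
vertex 3.988 -3.022 1.865
vertex 4.082 -2.455 2.037
vertex 2.843 -3.275 3.322
endloop
endfacet
facet normal 0.775 -0.298 0.557
outer loop
vertex 2.843 -3.275 3.322
vertex 4.082 -2.455 2.037
vertex 2.937 -2.708 3.494
endloop
endfacet
facet normal -0.613 -0.134 0.778
outer loop
vertex 2.843 -3.275 3.322
vertex 2.937 -2.708 3.494
vertex 2.488 -2.836 3.118
endloop
endfacet
facet normal 0.611 0.135 -0.780
outer loop
vertex 4.082 -2.455 2.037
vertex 3.632 -2.584 1.662
vertex 3.726 -2.017 1.834
endloop
endfacet
facet normal 0.523 0.670 0.527
outer loop
vertex 4.082 -2.455 2.037
vertex 3.726 -2.017 1.834
vertex 2.937 -2.708 3.494
endloop
endfacet
facet normal 0.525 0.668 0.528
outer loop
vertex 2.937 -2.708 3.494
vertex 3.726 -2.017 1.834
vertex 2.582 -2.269 3.291
endloop
endfacet
facet normal -0.613 -0.136 0.778
outer loop
vertex 2.937 -2.708 3.494
vertex 2.582 -2.269 3.291
vertex 2.488 -2.836 3.118
endloop
endfacet
facet normal 0.613 0.134 -0.778
outer loop
vertex 3.726 -2.017 1.834
vertex 3.632 -2.584 1.662
vertex 3.277 -2.145 1.458
endloop
endfacet
facet normal -0.251 0.968 -0.030
outer loop
vertex 3.726 -2.017 1.834
vertex 3.277 -2.145 1.458
vertex 2.582 -2.269 3.291
endloop
endfacet
facet normal -0.252 0.967 -0.030
outer loop
vertex 2.582 -2.269 3.291
vertex 3.277 -2.145 1.458
vertex 2.132 -2.398 2.915
endloop
endfacet
facet normal -0.612 -0.136 0.779
outer loop
vertex 2.582 -2.269 3.291
vertex 2.132 -2.398 2.915
vertex 2.488 -2.836 3.118
endloop
endfacet
facet normal 0.613 0.134 -0.778
outer loop
vertex 3.277 -2.145 1.458
vertex 3.632 -2.584 1.662
vertex 3.183 -2.712 1.286
endloop
endfacet
facet normal -0.775 0.298 -0.557
outer loop
vertex 3.277 -2.145 1.458
vertex 3.183 -2.712 1.286
vertex 2.132 -2.398 2.915
endloop
endfacet
facet normal -0.775 0.298 -0.557
outer loop
vertex 2.132 -2.398 2.915
vertex 3.183 -2.712 1.286
vertex 2.038 -2.965 2.743
endloop
endfacet
facet normal -0.611 -0.135 0.780
outer loop
vertex 2.132 -2.398 2.915
vertex 2.038 -2.965 2.743
vertex 2.488 -2.836 3.118
endloop
endfacet
facet normal 0.613 0.136 -0.778
outer loop
vertex 3.183 -2.712 1.286
vertex 3.632 -2.584 1.662
vertex 3.538 -3.151 1.489
endloop
endfacet
facet normal -0.524 -0.668 -0.528
outer loop
vertex 3.183 -2.712 1.286
vertex 3.538 -3.151 1.489
vertex 2.038 -2.965 2.743
endloop
endfacet
facet normal -0.523 -0.670 -0.527
outer loop
vertex 2.038 -2.965 2.743
vertex 3.538 -3.151 1.489
vertex 2.394 -3.403 2.946
endloop
endfacet
facet normal -0.611 -0.135 0.780
outer loop
vertex 2.038 -2.965 2.743
vertex 2.394 -3.403 2.946
vertex 2.488 -2.836 3.118
endloop
endfacet
facet normal 0.612 0.136 -0.779
outer loop
vertex 3.538 -3.151 1.489
vertex 3.632 -2.584 1.662
vertex 3.988 -3.022 1.865
endloop
endfacet
facet normal 0.252 -0.967 0.030
outer loop
vertex 3.538 -3.151 1.489
vertex 3.988 -3.022 1.865
vertex 2.394 -3.403 2.946
endloop
endfacet
facet normal 0.251 -0.967 0.029
outer loop
vertex 2.394 -3.403 2.946
vertex 3.988 -3.022 1.865
vertex 2.843 -3.275 3.322
endloop
endfacet
facet normal -0.613 -0.134 0.778
outer loop
vertex 2.394 -3.403 2.946
vertex 2.843 -3.275 3.322
vertex 2.488 -2.836 3.118
endloop
endfacet
facet normal -0.135 0.095 -0.986
outer loop
vertex -2.133 1.862 -0.787
vertex -2.612 2.588 -0.652
vertex -1.744 2.519 -0.777
endloop
endfacet
facet normal 0.786 -0.472 0.400
outer loop
vertex -2.133 1.862 -0.787
vertex -1.744 2.519 -0.777
vertex -2.448 2.472 0.552
endloop
endfacet
facet normal -0.134 0.096 -0.986
outer loop
vertex -1.744 2.519 -0.777
vertex -2.612 2.588 -0.652
vertex -2.008 3.228 -0.672
endloop
endfacet
facet normal 0.852 0.249 0.460
outer loop
vertex -1.744 2.519 -0.777
vertex -2.008 3.228 -0.672
vertex -2.448 2.472 0.552
endloop
endfacet
facet normal -0.133 0.095 -0.987
outer loop
vertex -2.008 3.228 -0.672
vertex -2.612 2.588 -0.652
vertex -2.728 3.454 -0.553
endloop
endfacet
facet normal 0.330 0.746 0.579
outer loop
vertex -2.008 3.228 -0.672
vertex -2.728 3.454 -0.553
vertex -2.448 2.472 0.552
endloop
endfacet
facet normal -0.136 0.095 -0.986
outer loop
vertex -2.728 3.454 -0.553
vertex -2.612 2.588 -0.652
vertex -3.36 3.028 -0.507
endloop
endfacet
facet normal -0.383 0.640 0.666
outer loop
vertex -2.728 3.454 -0.553
vertex -3.36 3.028 -0.507
vertex -2.448 2.472 0.552
endloop
endfacet
facet normal -0.135 0.096 -0.986
outer loop
vertex -3.36 3.028 -0.507
vertex -2.612 2.588 -0.652
vertex -3.429 2.271 -0.571
endloop
endfacet
facet normal -0.754 0.013 0.656
outer loop
vertex -3.36 3.028 -0.507
vertex -3.429 2.271 -0.571
vertex -2.448 2.472 0.552
endloop
endfacet
facet normal -0.134 0.094 -0.986
outer loop
vertex -3.429 2.271 -0.571
vertex -2.612 2.588 -0.652
vertex -2.883 1.752 -0.695
endloop
endfacet
facet normal -0.502 -0.661 0.557
outer loop
vertex -3.429 2.271 -0.571
vertex -2.883 1.752 -0.695
vertex -2.448 2.472 0.552
endloop
endfacet
facet normal -0.135 0.094 -0.986
outer loop
vertex -2.883 1.752 -0.695
vertex -2.612 2.588 -0.652
vertex -2.133 1.862 -0.787
endloop
endfacet
facet normal 0.183 -0.878 0.443
outer loop
vertex -2.883 1.752 -0.695
vertex -2.133 1.862 -0.787
vertex -2.448 2.472 0.552
endloop
endfacet

endsolid
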